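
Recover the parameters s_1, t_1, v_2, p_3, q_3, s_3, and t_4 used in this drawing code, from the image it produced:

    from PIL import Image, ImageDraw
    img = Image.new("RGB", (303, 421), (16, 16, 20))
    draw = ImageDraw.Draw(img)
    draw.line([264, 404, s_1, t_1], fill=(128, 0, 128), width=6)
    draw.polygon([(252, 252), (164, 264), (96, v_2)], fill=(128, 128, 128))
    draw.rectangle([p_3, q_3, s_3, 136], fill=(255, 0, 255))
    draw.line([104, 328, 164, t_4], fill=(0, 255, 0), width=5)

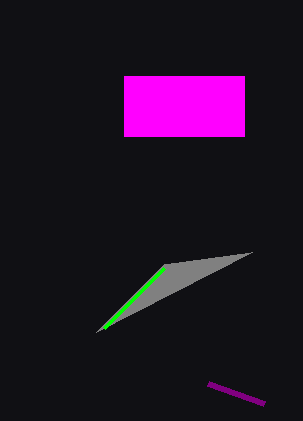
s_1 = 208, t_1 = 384, v_2 = 332, p_3 = 124, q_3 = 76, s_3 = 244, t_4 = 268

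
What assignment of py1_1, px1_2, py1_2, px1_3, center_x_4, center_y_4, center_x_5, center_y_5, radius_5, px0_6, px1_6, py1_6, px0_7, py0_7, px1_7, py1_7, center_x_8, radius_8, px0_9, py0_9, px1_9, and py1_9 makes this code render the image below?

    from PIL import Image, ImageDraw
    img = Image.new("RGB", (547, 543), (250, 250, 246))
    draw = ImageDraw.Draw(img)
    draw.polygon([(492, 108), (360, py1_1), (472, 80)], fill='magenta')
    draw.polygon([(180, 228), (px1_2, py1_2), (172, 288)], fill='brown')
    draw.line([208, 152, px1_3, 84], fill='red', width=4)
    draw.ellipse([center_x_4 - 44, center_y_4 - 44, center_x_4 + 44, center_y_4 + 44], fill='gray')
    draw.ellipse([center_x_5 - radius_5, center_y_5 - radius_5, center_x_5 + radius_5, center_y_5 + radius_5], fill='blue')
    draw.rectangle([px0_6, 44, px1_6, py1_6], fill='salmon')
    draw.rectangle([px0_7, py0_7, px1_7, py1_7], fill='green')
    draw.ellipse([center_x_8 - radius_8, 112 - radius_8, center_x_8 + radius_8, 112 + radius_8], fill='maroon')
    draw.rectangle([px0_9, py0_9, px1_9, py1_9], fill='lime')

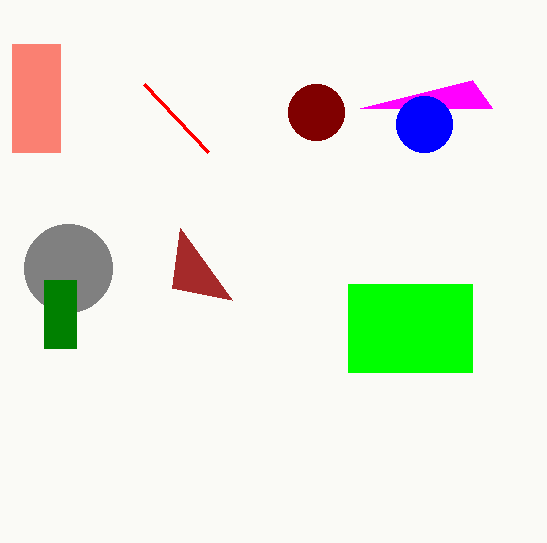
py1_1 = 108
px1_2 = 232
py1_2 = 300
px1_3 = 144
center_x_4 = 68
center_y_4 = 268
center_x_5 = 424
center_y_5 = 124
radius_5 = 28
px0_6 = 12
px1_6 = 60
py1_6 = 152
px0_7 = 44
py0_7 = 280
px1_7 = 76
py1_7 = 348
center_x_8 = 316
radius_8 = 28
px0_9 = 348
py0_9 = 284
px1_9 = 472
py1_9 = 372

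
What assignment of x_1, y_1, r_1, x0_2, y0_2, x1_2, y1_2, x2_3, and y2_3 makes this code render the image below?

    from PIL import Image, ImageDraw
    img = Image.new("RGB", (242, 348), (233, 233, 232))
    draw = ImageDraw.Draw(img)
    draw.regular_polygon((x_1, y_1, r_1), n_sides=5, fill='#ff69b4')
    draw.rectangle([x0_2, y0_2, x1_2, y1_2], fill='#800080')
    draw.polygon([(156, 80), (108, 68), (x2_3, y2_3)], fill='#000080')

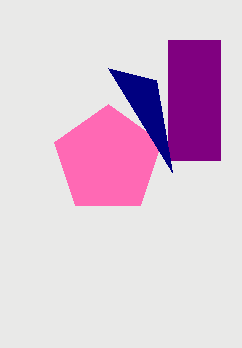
x_1 = 108
y_1 = 160
r_1 = 56
x0_2 = 168
y0_2 = 40
x1_2 = 220
y1_2 = 160
x2_3 = 172
y2_3 = 172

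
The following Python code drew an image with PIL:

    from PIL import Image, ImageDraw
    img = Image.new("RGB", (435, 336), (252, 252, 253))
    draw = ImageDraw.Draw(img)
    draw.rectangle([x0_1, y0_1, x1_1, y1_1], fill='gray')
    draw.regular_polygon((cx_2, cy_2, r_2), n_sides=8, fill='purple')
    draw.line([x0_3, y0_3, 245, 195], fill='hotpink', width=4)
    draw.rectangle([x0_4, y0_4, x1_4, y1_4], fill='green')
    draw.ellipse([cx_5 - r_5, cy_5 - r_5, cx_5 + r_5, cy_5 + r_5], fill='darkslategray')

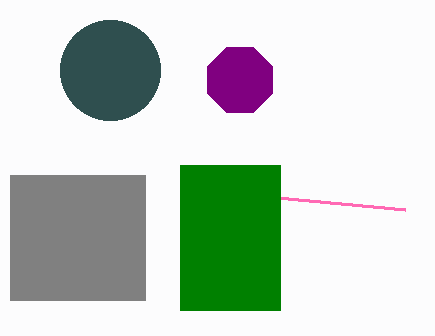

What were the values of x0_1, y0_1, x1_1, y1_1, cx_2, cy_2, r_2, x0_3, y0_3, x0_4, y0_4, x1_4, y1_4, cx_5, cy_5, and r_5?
x0_1 = 10, y0_1 = 175, x1_1 = 145, y1_1 = 300, cx_2 = 240, cy_2 = 80, r_2 = 35, x0_3 = 405, y0_3 = 210, x0_4 = 180, y0_4 = 165, x1_4 = 280, y1_4 = 310, cx_5 = 110, cy_5 = 70, r_5 = 50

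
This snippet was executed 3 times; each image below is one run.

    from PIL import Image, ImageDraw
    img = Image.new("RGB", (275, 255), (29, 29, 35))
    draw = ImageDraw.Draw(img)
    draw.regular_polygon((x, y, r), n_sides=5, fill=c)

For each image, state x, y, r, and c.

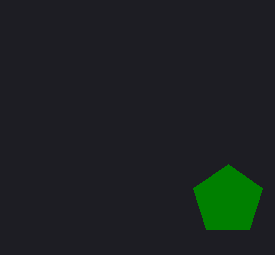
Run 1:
x = 228; y = 200; r = 36; c = 'green'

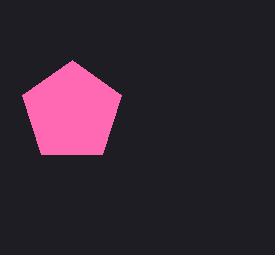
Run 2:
x = 72; y = 112; r = 52; c = 'hotpink'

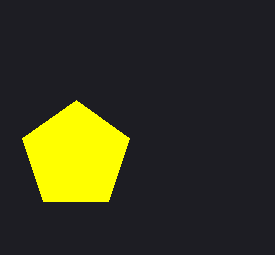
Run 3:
x = 76, y = 156, r = 56, c = 'yellow'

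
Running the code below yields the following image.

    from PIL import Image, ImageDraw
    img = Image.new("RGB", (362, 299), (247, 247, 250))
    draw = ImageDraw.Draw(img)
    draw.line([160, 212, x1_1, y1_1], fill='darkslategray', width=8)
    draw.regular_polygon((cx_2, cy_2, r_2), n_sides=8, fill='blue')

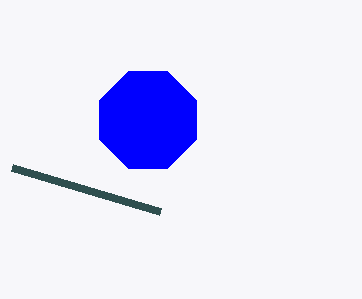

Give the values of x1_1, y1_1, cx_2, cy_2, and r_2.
x1_1 = 12; y1_1 = 168; cx_2 = 148; cy_2 = 120; r_2 = 52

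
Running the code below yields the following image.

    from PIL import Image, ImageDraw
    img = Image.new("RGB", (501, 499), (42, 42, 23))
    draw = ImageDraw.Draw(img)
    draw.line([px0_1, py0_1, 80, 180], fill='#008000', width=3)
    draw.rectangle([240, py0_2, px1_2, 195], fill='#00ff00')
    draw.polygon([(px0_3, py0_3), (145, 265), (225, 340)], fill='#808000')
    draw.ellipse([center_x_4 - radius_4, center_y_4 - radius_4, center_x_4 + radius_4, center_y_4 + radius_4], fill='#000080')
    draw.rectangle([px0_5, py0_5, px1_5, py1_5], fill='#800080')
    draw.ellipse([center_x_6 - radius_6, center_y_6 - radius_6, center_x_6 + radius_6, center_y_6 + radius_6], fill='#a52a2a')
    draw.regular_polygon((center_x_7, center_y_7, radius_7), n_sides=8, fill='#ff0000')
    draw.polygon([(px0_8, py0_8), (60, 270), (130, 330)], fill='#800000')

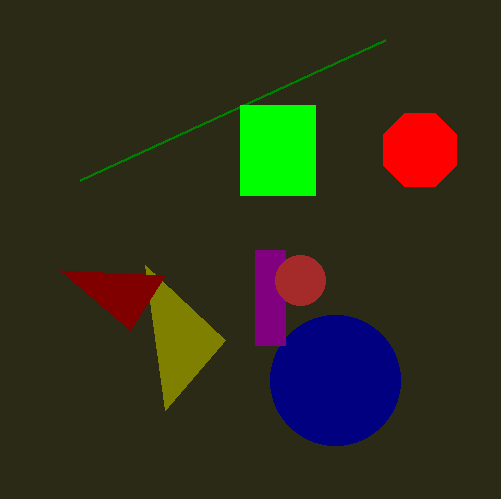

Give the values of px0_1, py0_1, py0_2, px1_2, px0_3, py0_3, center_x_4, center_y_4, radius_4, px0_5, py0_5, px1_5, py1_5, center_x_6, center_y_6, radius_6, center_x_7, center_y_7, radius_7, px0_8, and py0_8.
px0_1 = 385; py0_1 = 40; py0_2 = 105; px1_2 = 315; px0_3 = 165; py0_3 = 410; center_x_4 = 335; center_y_4 = 380; radius_4 = 65; px0_5 = 255; py0_5 = 250; px1_5 = 285; py1_5 = 345; center_x_6 = 300; center_y_6 = 280; radius_6 = 25; center_x_7 = 420; center_y_7 = 150; radius_7 = 40; px0_8 = 165; py0_8 = 275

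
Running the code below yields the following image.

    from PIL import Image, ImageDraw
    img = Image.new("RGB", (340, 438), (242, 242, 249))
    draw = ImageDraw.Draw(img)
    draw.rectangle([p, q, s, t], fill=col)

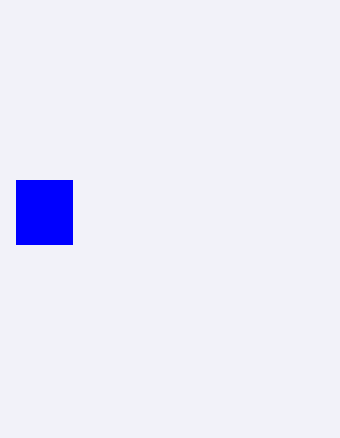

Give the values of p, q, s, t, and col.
p = 16; q = 180; s = 72; t = 244; col = 'blue'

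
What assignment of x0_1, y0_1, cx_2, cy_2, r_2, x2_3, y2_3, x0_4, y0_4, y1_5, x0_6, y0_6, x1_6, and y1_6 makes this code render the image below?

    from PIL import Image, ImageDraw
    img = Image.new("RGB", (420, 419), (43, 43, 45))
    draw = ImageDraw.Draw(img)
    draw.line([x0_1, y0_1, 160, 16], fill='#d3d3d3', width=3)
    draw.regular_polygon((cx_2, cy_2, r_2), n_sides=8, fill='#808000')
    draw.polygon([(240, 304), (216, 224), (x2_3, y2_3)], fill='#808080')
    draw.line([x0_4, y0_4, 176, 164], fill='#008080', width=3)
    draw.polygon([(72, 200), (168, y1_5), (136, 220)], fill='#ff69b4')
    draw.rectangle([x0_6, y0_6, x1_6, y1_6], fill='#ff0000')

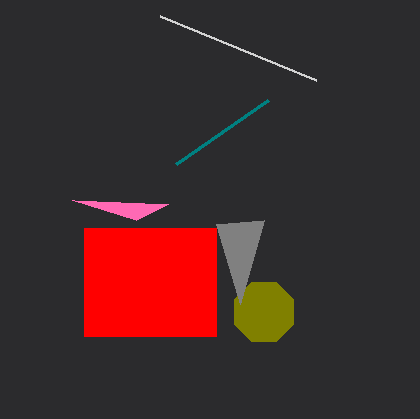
x0_1 = 316
y0_1 = 80
cx_2 = 264
cy_2 = 312
r_2 = 32
x2_3 = 264
y2_3 = 220
x0_4 = 268
y0_4 = 100
y1_5 = 204
x0_6 = 84
y0_6 = 228
x1_6 = 216
y1_6 = 336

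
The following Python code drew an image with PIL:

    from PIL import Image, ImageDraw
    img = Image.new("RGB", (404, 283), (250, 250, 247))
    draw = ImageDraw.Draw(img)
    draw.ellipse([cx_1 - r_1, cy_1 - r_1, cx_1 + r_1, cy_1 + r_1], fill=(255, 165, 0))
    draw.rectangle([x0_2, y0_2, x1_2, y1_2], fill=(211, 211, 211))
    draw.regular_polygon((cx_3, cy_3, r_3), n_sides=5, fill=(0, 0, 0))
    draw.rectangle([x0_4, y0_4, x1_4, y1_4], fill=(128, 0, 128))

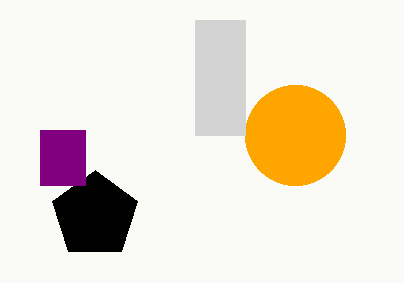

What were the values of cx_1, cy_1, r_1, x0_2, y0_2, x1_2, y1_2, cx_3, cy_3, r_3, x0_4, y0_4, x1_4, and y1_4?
cx_1 = 295, cy_1 = 135, r_1 = 50, x0_2 = 195, y0_2 = 20, x1_2 = 245, y1_2 = 135, cx_3 = 95, cy_3 = 215, r_3 = 45, x0_4 = 40, y0_4 = 130, x1_4 = 85, y1_4 = 185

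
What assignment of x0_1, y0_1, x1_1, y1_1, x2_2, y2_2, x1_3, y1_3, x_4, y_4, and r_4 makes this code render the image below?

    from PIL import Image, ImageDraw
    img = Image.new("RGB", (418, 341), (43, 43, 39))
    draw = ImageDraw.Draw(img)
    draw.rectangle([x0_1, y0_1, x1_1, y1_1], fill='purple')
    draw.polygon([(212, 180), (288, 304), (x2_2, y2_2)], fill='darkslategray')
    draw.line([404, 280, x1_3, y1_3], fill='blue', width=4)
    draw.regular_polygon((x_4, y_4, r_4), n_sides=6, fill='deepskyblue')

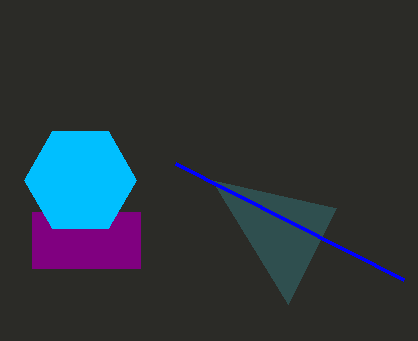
x0_1 = 32
y0_1 = 212
x1_1 = 140
y1_1 = 268
x2_2 = 336
y2_2 = 208
x1_3 = 176
y1_3 = 164
x_4 = 80
y_4 = 180
r_4 = 56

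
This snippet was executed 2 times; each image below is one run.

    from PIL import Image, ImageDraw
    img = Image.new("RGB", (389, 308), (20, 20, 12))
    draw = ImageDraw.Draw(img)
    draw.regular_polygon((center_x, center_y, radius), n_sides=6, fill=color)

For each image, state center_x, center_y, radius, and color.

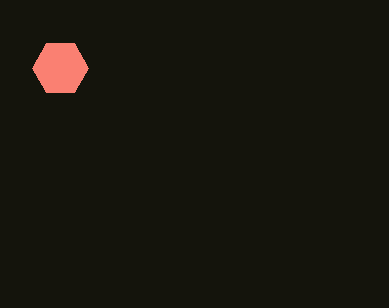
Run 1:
center_x = 60, center_y = 68, radius = 28, color = 'salmon'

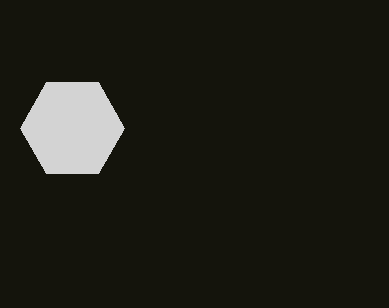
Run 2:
center_x = 72, center_y = 128, radius = 52, color = 'lightgray'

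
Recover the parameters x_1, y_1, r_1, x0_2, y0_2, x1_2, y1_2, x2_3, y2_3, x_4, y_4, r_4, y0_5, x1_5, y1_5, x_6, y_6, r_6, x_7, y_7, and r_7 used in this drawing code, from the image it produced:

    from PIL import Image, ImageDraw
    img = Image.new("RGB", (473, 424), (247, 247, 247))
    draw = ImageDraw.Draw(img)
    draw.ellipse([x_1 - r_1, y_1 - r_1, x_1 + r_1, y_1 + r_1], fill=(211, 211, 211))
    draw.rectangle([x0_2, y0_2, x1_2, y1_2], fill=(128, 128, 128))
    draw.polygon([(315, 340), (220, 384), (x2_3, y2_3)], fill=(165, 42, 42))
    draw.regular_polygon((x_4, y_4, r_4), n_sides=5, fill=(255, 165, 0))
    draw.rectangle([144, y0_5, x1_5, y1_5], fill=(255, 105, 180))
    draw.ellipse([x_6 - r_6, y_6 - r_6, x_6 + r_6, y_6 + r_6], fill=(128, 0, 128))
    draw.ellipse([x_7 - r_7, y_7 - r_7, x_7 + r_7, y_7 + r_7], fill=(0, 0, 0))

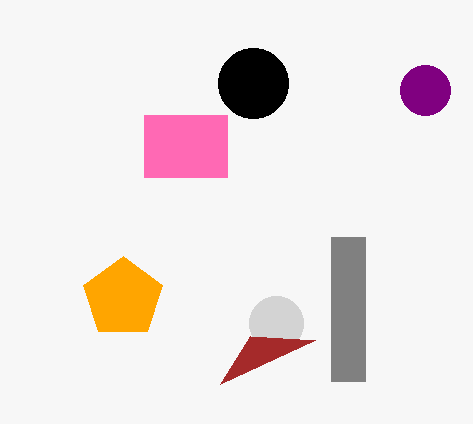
x_1 = 276, y_1 = 323, r_1 = 27, x0_2 = 331, y0_2 = 237, x1_2 = 365, y1_2 = 381, x2_3 = 250, y2_3 = 336, x_4 = 123, y_4 = 298, r_4 = 42, y0_5 = 115, x1_5 = 227, y1_5 = 177, x_6 = 425, y_6 = 90, r_6 = 25, x_7 = 253, y_7 = 83, r_7 = 35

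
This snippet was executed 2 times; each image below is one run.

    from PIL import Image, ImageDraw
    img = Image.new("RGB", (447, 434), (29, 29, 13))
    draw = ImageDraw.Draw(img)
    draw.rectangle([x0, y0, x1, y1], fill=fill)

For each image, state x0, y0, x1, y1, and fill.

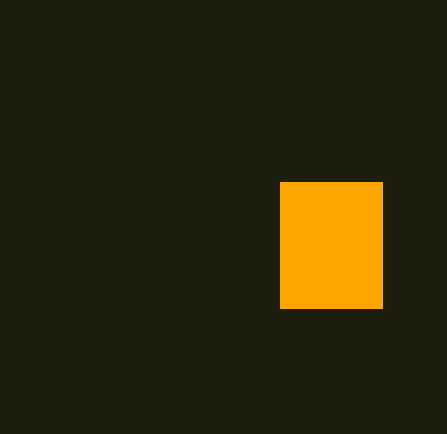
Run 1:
x0 = 280; y0 = 182; x1 = 382; y1 = 308; fill = 'orange'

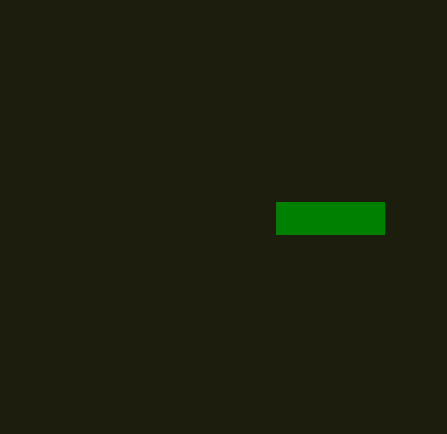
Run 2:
x0 = 276
y0 = 202
x1 = 384
y1 = 234
fill = 'green'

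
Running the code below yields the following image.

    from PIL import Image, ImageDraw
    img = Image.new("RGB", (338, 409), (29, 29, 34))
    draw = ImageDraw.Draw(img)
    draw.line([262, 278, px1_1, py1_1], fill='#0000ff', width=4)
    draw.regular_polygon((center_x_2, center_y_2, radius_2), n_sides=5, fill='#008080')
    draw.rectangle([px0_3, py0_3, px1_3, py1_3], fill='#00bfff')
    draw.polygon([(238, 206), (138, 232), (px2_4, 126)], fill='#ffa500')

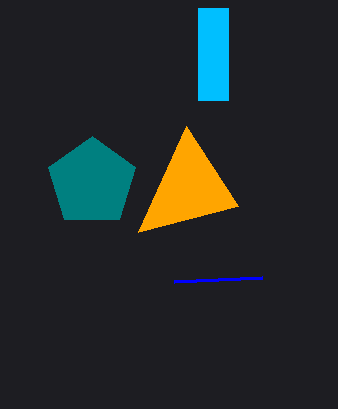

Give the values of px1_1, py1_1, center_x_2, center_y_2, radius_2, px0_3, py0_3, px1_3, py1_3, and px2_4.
px1_1 = 174
py1_1 = 282
center_x_2 = 92
center_y_2 = 182
radius_2 = 46
px0_3 = 198
py0_3 = 8
px1_3 = 228
py1_3 = 100
px2_4 = 186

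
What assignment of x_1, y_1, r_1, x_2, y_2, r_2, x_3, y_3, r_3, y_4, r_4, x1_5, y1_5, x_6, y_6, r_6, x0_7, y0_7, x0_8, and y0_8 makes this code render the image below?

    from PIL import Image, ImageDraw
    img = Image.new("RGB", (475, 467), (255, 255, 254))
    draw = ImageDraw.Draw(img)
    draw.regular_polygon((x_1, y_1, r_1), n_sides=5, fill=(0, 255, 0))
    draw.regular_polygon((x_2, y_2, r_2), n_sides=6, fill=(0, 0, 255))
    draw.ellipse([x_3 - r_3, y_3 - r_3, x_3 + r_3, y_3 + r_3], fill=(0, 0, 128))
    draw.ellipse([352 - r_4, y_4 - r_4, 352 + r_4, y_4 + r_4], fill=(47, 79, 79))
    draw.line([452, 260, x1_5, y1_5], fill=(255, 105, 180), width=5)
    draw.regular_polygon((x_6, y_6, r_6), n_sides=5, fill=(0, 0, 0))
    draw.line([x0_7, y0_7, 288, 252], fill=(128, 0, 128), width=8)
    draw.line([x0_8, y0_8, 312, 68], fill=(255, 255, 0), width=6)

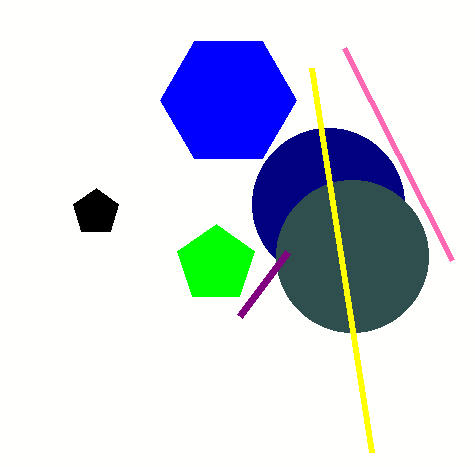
x_1 = 216; y_1 = 264; r_1 = 40; x_2 = 228; y_2 = 100; r_2 = 68; x_3 = 328; y_3 = 204; r_3 = 76; y_4 = 256; r_4 = 76; x1_5 = 344; y1_5 = 48; x_6 = 96; y_6 = 212; r_6 = 24; x0_7 = 240; y0_7 = 316; x0_8 = 372; y0_8 = 452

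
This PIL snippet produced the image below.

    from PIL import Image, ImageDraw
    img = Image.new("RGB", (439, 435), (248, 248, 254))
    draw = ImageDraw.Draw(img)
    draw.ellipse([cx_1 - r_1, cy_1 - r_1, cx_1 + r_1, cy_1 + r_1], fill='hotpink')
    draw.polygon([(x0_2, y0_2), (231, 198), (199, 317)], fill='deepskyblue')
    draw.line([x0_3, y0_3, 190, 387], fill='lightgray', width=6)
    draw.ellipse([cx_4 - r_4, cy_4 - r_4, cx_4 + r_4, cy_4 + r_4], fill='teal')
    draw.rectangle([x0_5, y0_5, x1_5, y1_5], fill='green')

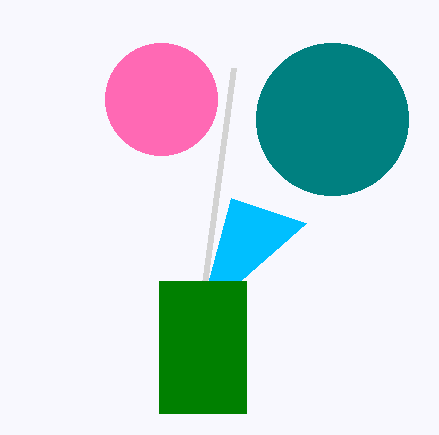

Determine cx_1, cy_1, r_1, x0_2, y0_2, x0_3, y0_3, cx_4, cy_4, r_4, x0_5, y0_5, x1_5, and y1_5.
cx_1 = 161, cy_1 = 99, r_1 = 56, x0_2 = 306, y0_2 = 223, x0_3 = 233, y0_3 = 68, cx_4 = 332, cy_4 = 119, r_4 = 76, x0_5 = 159, y0_5 = 281, x1_5 = 246, y1_5 = 413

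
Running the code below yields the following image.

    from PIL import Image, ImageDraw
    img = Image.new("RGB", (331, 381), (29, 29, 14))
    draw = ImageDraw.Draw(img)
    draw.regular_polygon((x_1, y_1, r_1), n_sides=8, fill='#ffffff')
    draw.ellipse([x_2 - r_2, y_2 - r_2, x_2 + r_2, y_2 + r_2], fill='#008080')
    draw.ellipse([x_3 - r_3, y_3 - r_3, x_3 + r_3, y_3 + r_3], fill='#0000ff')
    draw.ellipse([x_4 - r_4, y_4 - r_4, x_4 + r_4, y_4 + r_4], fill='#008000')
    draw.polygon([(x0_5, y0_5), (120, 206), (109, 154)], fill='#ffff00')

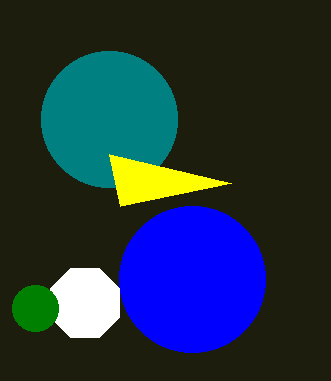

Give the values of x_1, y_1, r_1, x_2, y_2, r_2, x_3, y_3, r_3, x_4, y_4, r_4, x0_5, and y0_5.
x_1 = 85, y_1 = 303, r_1 = 37, x_2 = 109, y_2 = 119, r_2 = 68, x_3 = 192, y_3 = 279, r_3 = 73, x_4 = 35, y_4 = 308, r_4 = 23, x0_5 = 231, y0_5 = 183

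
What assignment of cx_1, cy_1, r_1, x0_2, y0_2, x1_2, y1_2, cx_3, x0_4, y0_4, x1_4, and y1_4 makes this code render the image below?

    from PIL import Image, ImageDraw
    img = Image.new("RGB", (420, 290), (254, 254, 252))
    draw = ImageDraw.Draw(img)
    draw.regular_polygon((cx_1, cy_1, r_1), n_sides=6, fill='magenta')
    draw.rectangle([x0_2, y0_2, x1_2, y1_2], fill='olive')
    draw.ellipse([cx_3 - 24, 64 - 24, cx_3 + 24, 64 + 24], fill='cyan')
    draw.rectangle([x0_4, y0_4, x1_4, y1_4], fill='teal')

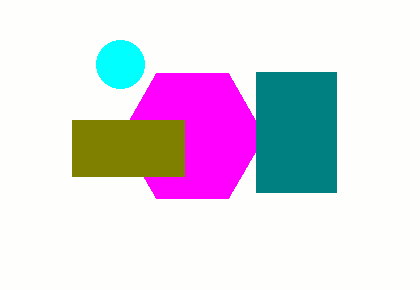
cx_1 = 192
cy_1 = 136
r_1 = 72
x0_2 = 72
y0_2 = 120
x1_2 = 184
y1_2 = 176
cx_3 = 120
x0_4 = 256
y0_4 = 72
x1_4 = 336
y1_4 = 192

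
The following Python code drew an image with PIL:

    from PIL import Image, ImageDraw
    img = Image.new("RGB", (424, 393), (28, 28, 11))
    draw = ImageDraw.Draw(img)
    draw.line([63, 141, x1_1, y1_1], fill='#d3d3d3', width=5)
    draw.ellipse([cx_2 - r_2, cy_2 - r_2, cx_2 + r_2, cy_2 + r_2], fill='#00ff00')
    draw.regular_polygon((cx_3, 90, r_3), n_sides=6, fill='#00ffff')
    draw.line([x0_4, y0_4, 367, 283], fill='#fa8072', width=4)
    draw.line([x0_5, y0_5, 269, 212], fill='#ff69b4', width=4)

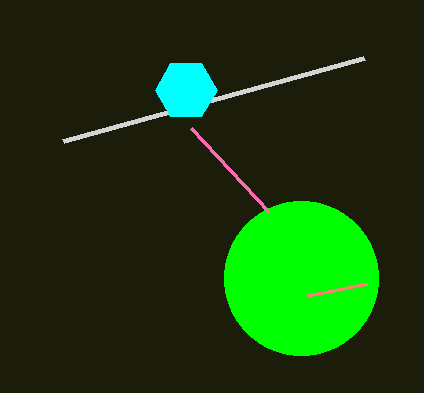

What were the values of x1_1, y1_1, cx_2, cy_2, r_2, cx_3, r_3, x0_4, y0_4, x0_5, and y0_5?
x1_1 = 364
y1_1 = 58
cx_2 = 301
cy_2 = 278
r_2 = 77
cx_3 = 186
r_3 = 31
x0_4 = 308
y0_4 = 295
x0_5 = 191
y0_5 = 128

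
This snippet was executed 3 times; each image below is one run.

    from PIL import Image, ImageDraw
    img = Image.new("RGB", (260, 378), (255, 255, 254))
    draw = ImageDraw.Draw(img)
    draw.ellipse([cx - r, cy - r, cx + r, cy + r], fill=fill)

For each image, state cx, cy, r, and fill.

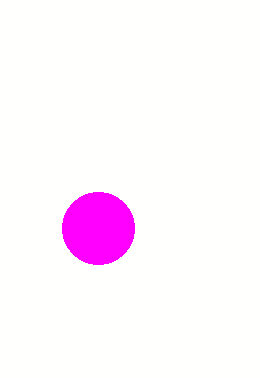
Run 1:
cx = 98, cy = 228, r = 36, fill = 'magenta'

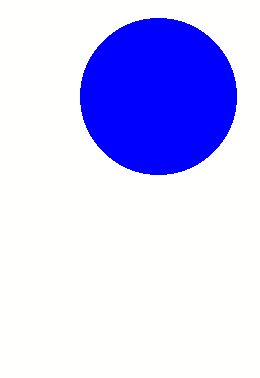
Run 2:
cx = 158
cy = 96
r = 78
fill = 'blue'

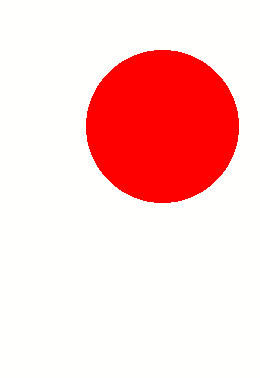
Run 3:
cx = 162; cy = 126; r = 76; fill = 'red'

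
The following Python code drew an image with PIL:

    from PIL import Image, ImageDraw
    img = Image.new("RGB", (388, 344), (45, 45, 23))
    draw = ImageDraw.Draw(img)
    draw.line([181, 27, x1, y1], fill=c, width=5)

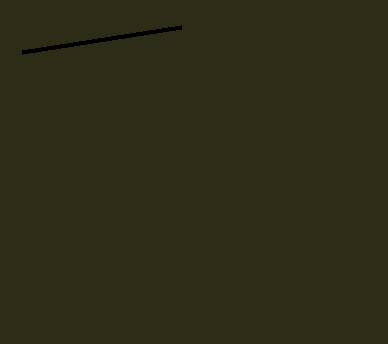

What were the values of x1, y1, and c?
x1 = 22; y1 = 52; c = 'black'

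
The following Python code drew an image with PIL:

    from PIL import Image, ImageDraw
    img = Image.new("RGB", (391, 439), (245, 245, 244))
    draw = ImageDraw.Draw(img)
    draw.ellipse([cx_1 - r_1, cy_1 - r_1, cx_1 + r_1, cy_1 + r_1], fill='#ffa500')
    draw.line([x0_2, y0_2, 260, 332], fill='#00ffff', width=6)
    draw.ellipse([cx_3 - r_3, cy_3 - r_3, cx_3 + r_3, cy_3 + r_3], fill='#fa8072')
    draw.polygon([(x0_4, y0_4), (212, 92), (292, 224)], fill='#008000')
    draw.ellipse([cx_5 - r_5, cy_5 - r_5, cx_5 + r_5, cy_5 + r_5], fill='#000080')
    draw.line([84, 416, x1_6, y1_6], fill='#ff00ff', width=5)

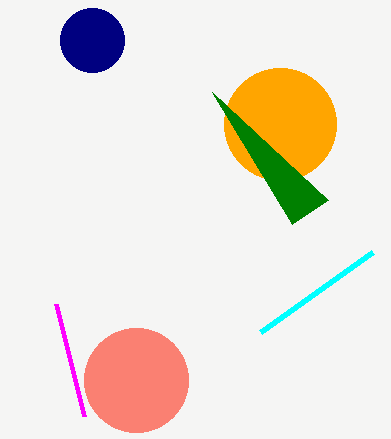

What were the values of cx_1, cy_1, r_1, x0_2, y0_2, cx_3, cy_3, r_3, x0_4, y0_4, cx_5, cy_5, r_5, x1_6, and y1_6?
cx_1 = 280, cy_1 = 124, r_1 = 56, x0_2 = 372, y0_2 = 252, cx_3 = 136, cy_3 = 380, r_3 = 52, x0_4 = 328, y0_4 = 200, cx_5 = 92, cy_5 = 40, r_5 = 32, x1_6 = 56, y1_6 = 304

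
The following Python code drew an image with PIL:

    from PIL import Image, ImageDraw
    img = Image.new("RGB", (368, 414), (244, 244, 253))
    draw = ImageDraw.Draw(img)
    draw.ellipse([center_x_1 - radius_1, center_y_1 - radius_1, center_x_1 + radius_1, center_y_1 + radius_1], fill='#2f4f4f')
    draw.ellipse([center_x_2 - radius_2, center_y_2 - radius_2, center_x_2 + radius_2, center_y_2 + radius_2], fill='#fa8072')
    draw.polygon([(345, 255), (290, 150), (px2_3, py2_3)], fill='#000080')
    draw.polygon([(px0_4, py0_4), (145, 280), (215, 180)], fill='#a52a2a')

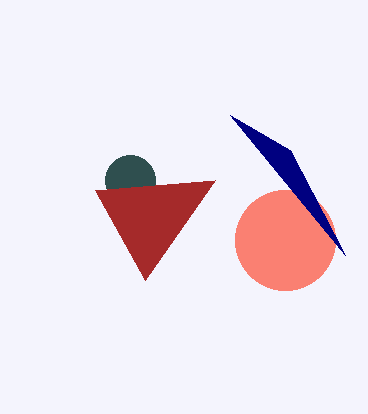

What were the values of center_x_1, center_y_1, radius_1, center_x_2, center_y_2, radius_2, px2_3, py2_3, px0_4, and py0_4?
center_x_1 = 130; center_y_1 = 180; radius_1 = 25; center_x_2 = 285; center_y_2 = 240; radius_2 = 50; px2_3 = 230; py2_3 = 115; px0_4 = 95; py0_4 = 190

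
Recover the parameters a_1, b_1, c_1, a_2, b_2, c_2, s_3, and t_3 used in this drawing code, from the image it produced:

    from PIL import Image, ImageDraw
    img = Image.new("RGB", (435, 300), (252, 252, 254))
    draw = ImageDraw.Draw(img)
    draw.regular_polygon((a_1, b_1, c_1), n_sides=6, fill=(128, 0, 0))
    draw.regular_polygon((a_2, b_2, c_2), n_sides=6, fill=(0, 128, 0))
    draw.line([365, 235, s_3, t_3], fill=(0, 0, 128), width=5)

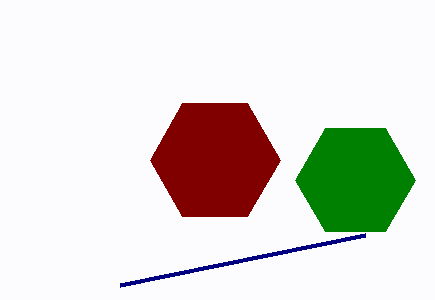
a_1 = 215
b_1 = 160
c_1 = 65
a_2 = 355
b_2 = 180
c_2 = 60
s_3 = 120
t_3 = 285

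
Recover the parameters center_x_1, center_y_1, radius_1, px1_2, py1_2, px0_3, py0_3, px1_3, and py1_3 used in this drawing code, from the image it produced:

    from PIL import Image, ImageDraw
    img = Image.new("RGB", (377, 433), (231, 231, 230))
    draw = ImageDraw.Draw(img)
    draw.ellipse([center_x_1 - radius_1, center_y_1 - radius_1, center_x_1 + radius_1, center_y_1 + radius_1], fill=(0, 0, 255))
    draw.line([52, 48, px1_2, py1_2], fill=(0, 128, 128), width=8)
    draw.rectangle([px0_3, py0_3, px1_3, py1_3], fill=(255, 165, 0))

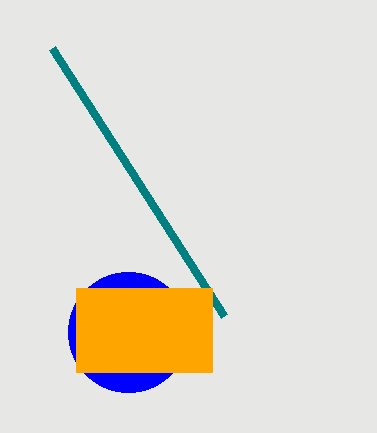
center_x_1 = 128
center_y_1 = 332
radius_1 = 60
px1_2 = 224
py1_2 = 316
px0_3 = 76
py0_3 = 288
px1_3 = 212
py1_3 = 372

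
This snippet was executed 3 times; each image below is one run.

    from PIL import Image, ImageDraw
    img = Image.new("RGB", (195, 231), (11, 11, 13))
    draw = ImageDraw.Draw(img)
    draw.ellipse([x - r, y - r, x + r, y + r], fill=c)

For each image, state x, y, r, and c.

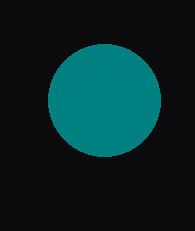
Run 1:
x = 104; y = 100; r = 56; c = 'teal'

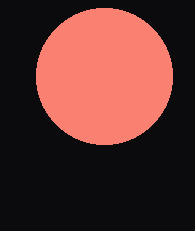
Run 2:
x = 104, y = 76, r = 68, c = 'salmon'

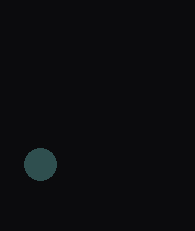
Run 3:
x = 40, y = 164, r = 16, c = 'darkslategray'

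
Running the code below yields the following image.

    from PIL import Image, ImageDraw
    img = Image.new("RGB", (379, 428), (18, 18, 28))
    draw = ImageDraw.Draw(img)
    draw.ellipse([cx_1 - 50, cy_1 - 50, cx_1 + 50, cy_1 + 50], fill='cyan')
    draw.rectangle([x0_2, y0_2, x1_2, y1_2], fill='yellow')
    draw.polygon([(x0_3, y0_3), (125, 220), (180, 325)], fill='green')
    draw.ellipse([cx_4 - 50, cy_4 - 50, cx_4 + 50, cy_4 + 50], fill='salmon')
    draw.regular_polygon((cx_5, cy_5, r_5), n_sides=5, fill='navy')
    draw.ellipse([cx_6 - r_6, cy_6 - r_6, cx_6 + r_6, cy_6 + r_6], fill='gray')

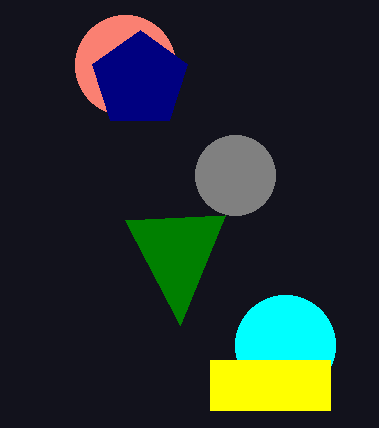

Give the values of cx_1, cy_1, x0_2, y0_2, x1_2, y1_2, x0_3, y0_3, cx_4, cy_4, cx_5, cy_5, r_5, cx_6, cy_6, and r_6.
cx_1 = 285
cy_1 = 345
x0_2 = 210
y0_2 = 360
x1_2 = 330
y1_2 = 410
x0_3 = 225
y0_3 = 215
cx_4 = 125
cy_4 = 65
cx_5 = 140
cy_5 = 80
r_5 = 50
cx_6 = 235
cy_6 = 175
r_6 = 40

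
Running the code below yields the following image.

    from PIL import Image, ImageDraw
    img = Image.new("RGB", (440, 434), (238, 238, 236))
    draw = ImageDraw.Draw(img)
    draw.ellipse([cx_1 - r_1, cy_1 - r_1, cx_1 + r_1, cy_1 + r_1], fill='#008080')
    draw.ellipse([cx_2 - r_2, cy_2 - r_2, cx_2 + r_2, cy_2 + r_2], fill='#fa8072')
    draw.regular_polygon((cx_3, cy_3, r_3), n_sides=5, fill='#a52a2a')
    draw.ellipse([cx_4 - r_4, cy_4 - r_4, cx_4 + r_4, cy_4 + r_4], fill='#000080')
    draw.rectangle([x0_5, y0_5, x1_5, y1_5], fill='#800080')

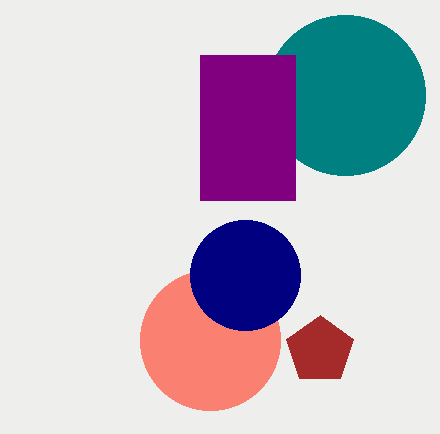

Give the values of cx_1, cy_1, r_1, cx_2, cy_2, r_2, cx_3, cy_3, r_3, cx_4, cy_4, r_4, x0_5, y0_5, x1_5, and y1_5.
cx_1 = 345; cy_1 = 95; r_1 = 80; cx_2 = 210; cy_2 = 340; r_2 = 70; cx_3 = 320; cy_3 = 350; r_3 = 35; cx_4 = 245; cy_4 = 275; r_4 = 55; x0_5 = 200; y0_5 = 55; x1_5 = 295; y1_5 = 200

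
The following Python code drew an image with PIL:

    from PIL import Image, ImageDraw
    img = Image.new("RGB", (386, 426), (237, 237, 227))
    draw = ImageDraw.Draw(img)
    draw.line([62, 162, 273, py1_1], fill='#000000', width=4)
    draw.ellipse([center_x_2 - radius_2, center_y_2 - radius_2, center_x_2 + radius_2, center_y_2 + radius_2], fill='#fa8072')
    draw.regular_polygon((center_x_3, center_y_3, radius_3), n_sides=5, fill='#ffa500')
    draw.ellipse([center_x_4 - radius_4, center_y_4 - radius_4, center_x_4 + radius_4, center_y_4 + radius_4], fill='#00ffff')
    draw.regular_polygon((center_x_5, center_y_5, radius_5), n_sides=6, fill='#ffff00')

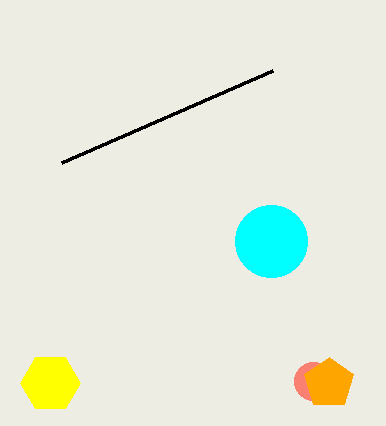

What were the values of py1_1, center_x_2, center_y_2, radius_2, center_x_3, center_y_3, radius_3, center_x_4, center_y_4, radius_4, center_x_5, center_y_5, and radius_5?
py1_1 = 70
center_x_2 = 313
center_y_2 = 381
radius_2 = 19
center_x_3 = 329
center_y_3 = 383
radius_3 = 26
center_x_4 = 271
center_y_4 = 241
radius_4 = 36
center_x_5 = 50
center_y_5 = 383
radius_5 = 30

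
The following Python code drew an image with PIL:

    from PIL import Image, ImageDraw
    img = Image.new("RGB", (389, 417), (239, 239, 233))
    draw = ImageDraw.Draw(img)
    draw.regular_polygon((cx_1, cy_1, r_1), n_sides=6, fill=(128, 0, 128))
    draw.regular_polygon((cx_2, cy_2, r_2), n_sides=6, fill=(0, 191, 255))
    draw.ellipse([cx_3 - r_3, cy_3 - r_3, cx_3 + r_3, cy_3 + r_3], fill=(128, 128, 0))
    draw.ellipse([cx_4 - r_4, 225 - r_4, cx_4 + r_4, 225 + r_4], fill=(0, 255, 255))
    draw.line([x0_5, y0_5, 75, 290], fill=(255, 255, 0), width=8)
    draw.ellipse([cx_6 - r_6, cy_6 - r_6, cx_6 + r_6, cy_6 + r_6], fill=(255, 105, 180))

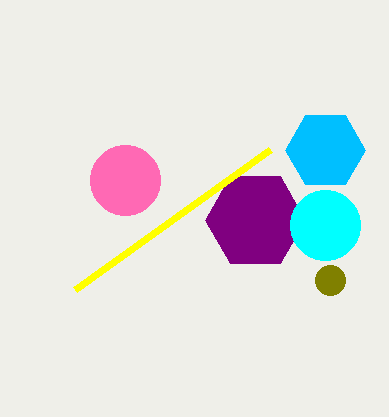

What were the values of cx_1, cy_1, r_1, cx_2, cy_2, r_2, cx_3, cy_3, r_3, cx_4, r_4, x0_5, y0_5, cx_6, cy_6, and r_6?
cx_1 = 255
cy_1 = 220
r_1 = 50
cx_2 = 325
cy_2 = 150
r_2 = 40
cx_3 = 330
cy_3 = 280
r_3 = 15
cx_4 = 325
r_4 = 35
x0_5 = 270
y0_5 = 150
cx_6 = 125
cy_6 = 180
r_6 = 35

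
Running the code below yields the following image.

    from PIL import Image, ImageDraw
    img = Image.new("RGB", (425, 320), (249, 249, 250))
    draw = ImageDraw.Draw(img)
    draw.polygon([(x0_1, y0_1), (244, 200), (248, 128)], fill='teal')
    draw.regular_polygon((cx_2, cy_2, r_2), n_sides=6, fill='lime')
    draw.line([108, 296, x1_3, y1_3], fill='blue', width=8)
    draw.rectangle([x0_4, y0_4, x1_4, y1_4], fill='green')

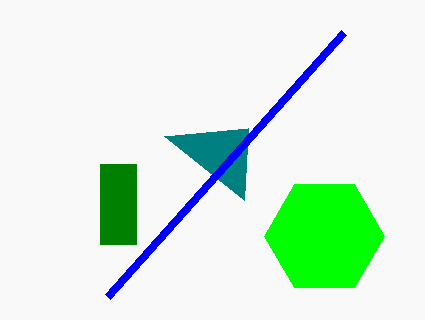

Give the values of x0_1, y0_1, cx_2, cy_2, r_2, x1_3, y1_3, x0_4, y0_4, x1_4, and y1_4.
x0_1 = 164, y0_1 = 136, cx_2 = 324, cy_2 = 236, r_2 = 60, x1_3 = 344, y1_3 = 32, x0_4 = 100, y0_4 = 164, x1_4 = 136, y1_4 = 244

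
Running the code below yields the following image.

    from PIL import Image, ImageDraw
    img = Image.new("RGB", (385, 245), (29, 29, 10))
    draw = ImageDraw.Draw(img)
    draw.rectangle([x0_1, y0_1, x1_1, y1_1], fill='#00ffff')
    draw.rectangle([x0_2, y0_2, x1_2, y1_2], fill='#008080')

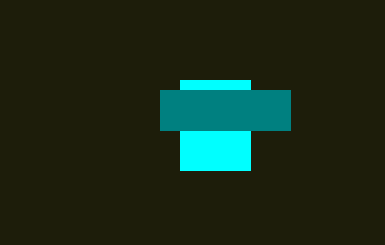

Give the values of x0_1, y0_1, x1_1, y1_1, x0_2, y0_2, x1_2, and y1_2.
x0_1 = 180
y0_1 = 80
x1_1 = 250
y1_1 = 170
x0_2 = 160
y0_2 = 90
x1_2 = 290
y1_2 = 130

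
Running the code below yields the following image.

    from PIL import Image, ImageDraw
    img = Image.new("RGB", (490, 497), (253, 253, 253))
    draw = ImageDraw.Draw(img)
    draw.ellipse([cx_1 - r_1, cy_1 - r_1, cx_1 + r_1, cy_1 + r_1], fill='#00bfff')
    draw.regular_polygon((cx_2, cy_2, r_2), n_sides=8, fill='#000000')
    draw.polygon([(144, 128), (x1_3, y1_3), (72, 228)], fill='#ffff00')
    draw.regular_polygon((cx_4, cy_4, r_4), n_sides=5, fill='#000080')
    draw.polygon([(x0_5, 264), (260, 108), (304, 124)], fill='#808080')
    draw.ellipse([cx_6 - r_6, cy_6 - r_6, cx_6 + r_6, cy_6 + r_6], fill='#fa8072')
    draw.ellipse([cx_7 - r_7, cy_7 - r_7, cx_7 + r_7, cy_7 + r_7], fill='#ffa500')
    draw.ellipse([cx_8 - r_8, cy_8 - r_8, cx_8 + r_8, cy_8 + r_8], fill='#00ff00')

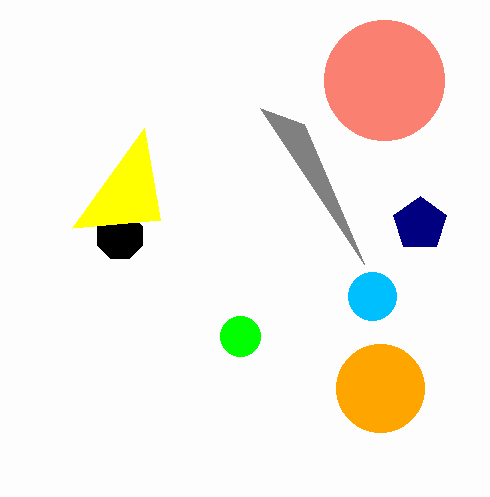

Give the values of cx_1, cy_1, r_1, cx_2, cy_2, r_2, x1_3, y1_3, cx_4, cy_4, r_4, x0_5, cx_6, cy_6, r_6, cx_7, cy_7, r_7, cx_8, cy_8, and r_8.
cx_1 = 372, cy_1 = 296, r_1 = 24, cx_2 = 120, cy_2 = 236, r_2 = 24, x1_3 = 160, y1_3 = 220, cx_4 = 420, cy_4 = 224, r_4 = 28, x0_5 = 364, cx_6 = 384, cy_6 = 80, r_6 = 60, cx_7 = 380, cy_7 = 388, r_7 = 44, cx_8 = 240, cy_8 = 336, r_8 = 20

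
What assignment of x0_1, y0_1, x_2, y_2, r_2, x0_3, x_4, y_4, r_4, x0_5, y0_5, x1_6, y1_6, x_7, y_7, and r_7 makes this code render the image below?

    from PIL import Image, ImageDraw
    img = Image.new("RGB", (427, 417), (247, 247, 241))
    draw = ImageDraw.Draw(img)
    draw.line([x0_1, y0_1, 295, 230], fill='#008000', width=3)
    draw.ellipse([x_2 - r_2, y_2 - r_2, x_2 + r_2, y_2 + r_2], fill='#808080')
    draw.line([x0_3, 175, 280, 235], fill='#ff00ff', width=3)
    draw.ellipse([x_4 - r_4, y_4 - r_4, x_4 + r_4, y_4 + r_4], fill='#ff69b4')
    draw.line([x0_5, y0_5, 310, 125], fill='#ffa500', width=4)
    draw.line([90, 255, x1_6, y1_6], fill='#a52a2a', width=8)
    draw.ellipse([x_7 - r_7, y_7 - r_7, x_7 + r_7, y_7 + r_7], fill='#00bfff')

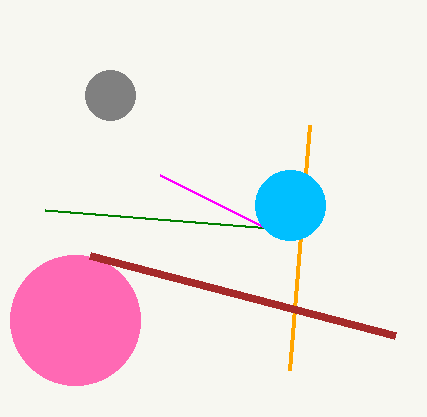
x0_1 = 45
y0_1 = 210
x_2 = 110
y_2 = 95
r_2 = 25
x0_3 = 160
x_4 = 75
y_4 = 320
r_4 = 65
x0_5 = 290
y0_5 = 370
x1_6 = 395
y1_6 = 335
x_7 = 290
y_7 = 205
r_7 = 35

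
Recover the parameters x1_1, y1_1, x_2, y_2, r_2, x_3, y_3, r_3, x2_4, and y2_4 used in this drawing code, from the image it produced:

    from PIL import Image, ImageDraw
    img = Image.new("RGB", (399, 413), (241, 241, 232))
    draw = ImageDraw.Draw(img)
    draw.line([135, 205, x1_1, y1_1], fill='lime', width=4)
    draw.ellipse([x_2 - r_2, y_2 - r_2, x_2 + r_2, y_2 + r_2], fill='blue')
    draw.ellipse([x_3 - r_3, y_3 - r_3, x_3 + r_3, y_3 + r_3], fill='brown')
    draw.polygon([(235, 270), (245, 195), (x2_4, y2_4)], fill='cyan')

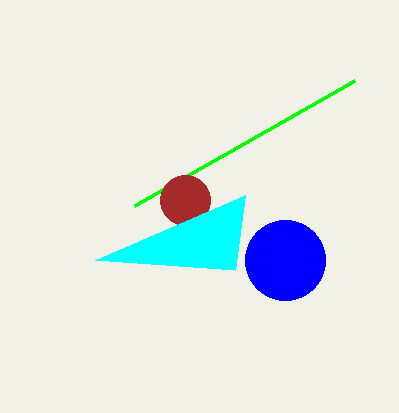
x1_1 = 355; y1_1 = 80; x_2 = 285; y_2 = 260; r_2 = 40; x_3 = 185; y_3 = 200; r_3 = 25; x2_4 = 95; y2_4 = 260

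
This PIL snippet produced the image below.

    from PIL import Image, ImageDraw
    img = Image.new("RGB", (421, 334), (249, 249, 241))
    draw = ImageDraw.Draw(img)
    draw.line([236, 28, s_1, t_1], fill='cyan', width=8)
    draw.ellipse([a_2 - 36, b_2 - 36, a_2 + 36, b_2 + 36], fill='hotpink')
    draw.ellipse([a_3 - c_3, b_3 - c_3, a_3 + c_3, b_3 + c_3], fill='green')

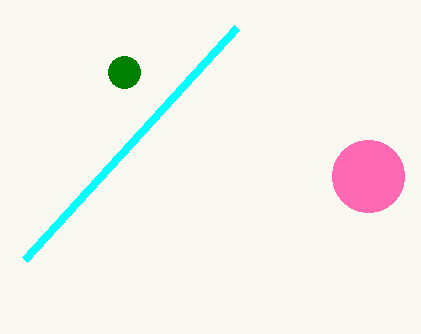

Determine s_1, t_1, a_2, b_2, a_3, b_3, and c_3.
s_1 = 24
t_1 = 260
a_2 = 368
b_2 = 176
a_3 = 124
b_3 = 72
c_3 = 16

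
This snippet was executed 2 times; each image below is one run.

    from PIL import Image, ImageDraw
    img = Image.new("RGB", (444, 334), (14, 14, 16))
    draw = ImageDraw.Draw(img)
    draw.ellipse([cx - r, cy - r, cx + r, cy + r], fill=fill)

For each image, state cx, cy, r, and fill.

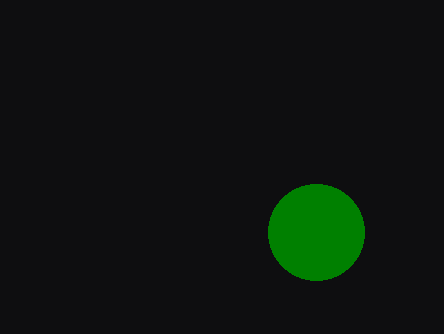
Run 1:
cx = 316, cy = 232, r = 48, fill = 'green'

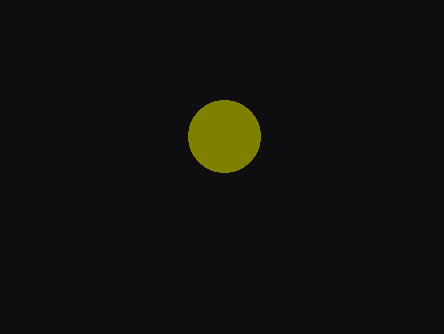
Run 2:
cx = 224
cy = 136
r = 36
fill = 'olive'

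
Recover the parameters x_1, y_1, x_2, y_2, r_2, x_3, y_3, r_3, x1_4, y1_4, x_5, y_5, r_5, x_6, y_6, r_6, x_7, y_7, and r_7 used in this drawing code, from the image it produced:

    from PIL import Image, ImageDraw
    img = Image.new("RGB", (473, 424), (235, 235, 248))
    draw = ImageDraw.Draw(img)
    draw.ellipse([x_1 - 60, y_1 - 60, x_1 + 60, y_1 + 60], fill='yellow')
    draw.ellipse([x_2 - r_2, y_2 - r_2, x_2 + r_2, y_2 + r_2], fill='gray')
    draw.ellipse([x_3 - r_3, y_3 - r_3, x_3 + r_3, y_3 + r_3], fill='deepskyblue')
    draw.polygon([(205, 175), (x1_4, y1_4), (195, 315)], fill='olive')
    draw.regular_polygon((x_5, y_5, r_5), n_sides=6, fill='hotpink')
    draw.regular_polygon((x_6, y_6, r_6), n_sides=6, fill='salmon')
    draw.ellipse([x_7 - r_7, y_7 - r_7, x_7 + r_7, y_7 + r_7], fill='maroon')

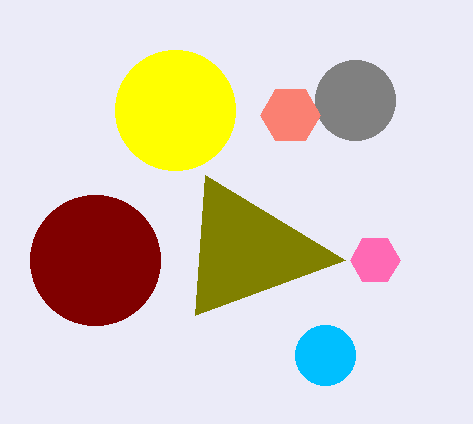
x_1 = 175; y_1 = 110; x_2 = 355; y_2 = 100; r_2 = 40; x_3 = 325; y_3 = 355; r_3 = 30; x1_4 = 345; y1_4 = 260; x_5 = 375; y_5 = 260; r_5 = 25; x_6 = 290; y_6 = 115; r_6 = 30; x_7 = 95; y_7 = 260; r_7 = 65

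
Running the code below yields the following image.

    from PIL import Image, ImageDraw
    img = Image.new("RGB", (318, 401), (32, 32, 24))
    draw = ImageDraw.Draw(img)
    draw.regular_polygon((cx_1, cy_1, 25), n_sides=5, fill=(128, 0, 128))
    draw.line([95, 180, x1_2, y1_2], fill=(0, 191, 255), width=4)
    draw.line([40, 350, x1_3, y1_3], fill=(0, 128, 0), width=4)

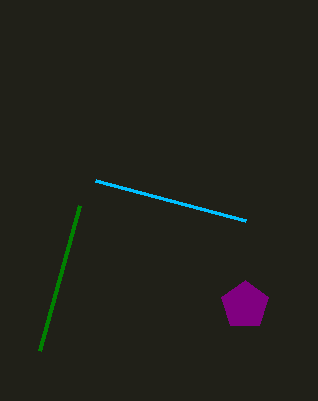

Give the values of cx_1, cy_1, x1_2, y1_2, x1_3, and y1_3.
cx_1 = 245, cy_1 = 305, x1_2 = 245, y1_2 = 220, x1_3 = 80, y1_3 = 205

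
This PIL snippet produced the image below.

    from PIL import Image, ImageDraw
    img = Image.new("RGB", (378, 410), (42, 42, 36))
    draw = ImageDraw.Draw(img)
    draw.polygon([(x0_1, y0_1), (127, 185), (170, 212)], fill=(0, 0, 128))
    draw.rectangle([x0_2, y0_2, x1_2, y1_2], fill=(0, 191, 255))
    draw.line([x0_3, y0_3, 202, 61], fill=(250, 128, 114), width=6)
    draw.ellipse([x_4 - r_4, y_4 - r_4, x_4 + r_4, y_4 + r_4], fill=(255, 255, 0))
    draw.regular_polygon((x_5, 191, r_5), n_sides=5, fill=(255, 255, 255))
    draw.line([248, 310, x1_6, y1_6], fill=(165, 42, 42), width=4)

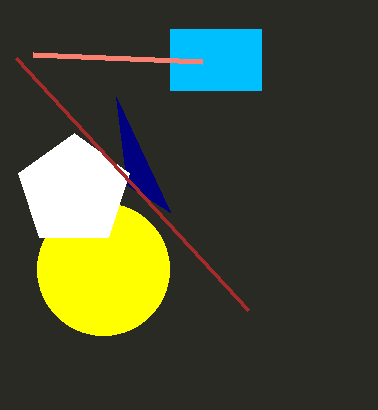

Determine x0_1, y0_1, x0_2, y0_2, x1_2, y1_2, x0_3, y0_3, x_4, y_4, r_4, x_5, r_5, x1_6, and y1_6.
x0_1 = 116; y0_1 = 97; x0_2 = 170; y0_2 = 29; x1_2 = 261; y1_2 = 90; x0_3 = 33; y0_3 = 54; x_4 = 103; y_4 = 269; r_4 = 66; x_5 = 74; r_5 = 58; x1_6 = 16; y1_6 = 58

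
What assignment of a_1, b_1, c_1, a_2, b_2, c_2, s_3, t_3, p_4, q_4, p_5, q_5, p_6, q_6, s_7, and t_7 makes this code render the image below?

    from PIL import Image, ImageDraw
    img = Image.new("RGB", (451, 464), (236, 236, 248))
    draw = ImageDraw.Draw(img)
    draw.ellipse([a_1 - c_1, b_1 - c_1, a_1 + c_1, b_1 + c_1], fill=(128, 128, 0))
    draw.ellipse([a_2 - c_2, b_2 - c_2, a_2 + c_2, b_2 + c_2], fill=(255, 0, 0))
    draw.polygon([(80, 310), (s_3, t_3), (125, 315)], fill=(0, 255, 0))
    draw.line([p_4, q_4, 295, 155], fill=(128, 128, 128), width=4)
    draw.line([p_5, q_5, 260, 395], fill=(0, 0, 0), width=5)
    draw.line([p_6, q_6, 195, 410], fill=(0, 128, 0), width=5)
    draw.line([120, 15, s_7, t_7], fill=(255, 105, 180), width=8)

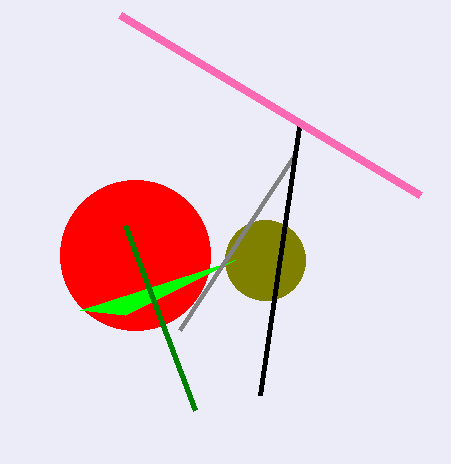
a_1 = 265, b_1 = 260, c_1 = 40, a_2 = 135, b_2 = 255, c_2 = 75, s_3 = 235, t_3 = 260, p_4 = 180, q_4 = 330, p_5 = 300, q_5 = 120, p_6 = 125, q_6 = 225, s_7 = 420, t_7 = 195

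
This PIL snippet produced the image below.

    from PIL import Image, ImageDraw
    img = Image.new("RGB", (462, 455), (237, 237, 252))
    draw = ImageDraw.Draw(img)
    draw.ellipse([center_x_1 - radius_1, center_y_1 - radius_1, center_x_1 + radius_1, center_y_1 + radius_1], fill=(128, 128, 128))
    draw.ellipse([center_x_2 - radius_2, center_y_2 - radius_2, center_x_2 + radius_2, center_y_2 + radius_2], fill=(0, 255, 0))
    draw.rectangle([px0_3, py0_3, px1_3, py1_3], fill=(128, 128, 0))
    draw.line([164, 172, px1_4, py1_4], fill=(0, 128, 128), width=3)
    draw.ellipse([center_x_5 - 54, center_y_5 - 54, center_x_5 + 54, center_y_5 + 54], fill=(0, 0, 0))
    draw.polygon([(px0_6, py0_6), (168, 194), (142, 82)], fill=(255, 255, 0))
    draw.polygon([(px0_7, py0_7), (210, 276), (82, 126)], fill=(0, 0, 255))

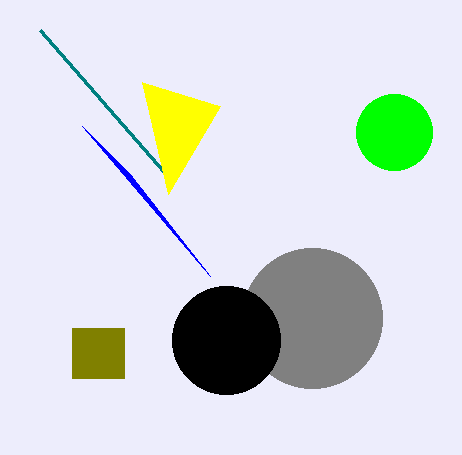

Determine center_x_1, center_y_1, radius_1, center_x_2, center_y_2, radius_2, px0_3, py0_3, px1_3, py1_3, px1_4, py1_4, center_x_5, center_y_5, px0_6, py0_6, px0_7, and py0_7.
center_x_1 = 312; center_y_1 = 318; radius_1 = 70; center_x_2 = 394; center_y_2 = 132; radius_2 = 38; px0_3 = 72; py0_3 = 328; px1_3 = 124; py1_3 = 378; px1_4 = 40; py1_4 = 30; center_x_5 = 226; center_y_5 = 340; px0_6 = 220; py0_6 = 106; px0_7 = 130; py0_7 = 174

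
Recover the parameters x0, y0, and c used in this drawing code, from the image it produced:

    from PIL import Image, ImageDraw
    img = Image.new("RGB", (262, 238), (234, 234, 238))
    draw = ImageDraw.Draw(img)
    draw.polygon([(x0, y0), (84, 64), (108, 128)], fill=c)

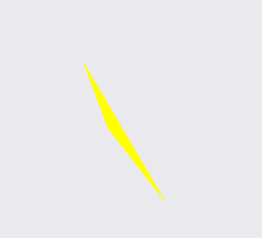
x0 = 164; y0 = 200; c = 'yellow'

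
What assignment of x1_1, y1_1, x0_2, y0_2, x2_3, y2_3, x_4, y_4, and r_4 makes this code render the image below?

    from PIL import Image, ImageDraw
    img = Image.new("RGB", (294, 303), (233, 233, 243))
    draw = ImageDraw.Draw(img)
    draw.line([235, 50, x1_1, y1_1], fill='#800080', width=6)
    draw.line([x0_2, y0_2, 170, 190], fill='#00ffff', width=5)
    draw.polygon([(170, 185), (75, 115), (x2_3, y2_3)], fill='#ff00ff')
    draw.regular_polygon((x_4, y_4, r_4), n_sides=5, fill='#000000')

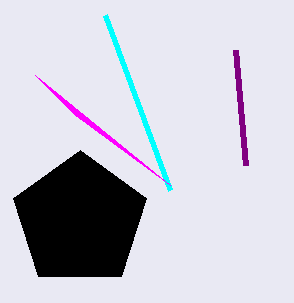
x1_1 = 245; y1_1 = 165; x0_2 = 105; y0_2 = 15; x2_3 = 35; y2_3 = 75; x_4 = 80; y_4 = 220; r_4 = 70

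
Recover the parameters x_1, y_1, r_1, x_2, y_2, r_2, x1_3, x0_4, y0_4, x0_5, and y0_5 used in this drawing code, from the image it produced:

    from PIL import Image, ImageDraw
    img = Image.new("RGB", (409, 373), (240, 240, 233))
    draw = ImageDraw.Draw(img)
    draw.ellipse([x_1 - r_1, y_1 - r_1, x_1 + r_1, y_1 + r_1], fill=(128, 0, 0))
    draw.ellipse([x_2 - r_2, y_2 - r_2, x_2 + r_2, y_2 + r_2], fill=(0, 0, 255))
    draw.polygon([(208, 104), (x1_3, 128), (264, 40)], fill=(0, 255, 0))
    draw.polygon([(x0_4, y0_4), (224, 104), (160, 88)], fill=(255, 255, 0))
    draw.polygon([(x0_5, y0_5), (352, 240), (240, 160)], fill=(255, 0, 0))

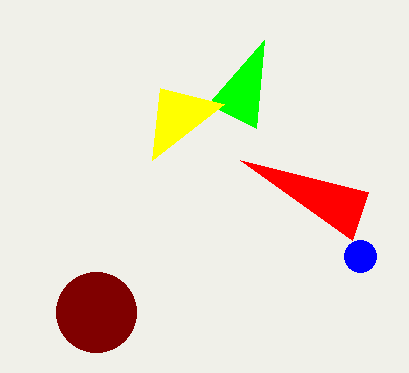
x_1 = 96
y_1 = 312
r_1 = 40
x_2 = 360
y_2 = 256
r_2 = 16
x1_3 = 256
x0_4 = 152
y0_4 = 160
x0_5 = 368
y0_5 = 192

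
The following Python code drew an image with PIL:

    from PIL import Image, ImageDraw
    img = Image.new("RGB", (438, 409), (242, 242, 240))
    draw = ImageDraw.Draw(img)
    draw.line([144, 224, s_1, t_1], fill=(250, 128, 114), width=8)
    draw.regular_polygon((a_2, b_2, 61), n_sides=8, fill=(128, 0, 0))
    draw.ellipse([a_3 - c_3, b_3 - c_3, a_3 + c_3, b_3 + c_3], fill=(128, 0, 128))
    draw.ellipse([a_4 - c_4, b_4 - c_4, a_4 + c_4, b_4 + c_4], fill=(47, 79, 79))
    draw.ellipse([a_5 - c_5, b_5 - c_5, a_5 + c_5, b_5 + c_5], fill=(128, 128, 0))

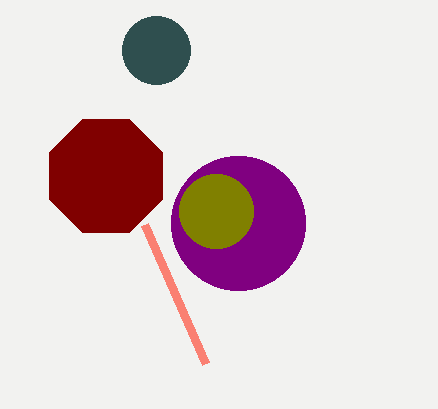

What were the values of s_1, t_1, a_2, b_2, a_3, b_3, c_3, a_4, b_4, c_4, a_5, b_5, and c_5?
s_1 = 205; t_1 = 363; a_2 = 106; b_2 = 176; a_3 = 238; b_3 = 223; c_3 = 67; a_4 = 156; b_4 = 50; c_4 = 34; a_5 = 216; b_5 = 211; c_5 = 37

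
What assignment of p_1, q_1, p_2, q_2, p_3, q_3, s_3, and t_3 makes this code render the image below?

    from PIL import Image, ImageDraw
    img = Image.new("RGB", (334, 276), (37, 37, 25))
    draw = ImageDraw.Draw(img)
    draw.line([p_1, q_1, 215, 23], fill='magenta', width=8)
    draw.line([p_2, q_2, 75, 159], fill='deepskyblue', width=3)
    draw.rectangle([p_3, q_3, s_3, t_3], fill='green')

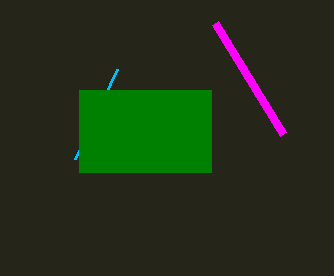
p_1 = 283, q_1 = 134, p_2 = 117, q_2 = 69, p_3 = 79, q_3 = 90, s_3 = 211, t_3 = 172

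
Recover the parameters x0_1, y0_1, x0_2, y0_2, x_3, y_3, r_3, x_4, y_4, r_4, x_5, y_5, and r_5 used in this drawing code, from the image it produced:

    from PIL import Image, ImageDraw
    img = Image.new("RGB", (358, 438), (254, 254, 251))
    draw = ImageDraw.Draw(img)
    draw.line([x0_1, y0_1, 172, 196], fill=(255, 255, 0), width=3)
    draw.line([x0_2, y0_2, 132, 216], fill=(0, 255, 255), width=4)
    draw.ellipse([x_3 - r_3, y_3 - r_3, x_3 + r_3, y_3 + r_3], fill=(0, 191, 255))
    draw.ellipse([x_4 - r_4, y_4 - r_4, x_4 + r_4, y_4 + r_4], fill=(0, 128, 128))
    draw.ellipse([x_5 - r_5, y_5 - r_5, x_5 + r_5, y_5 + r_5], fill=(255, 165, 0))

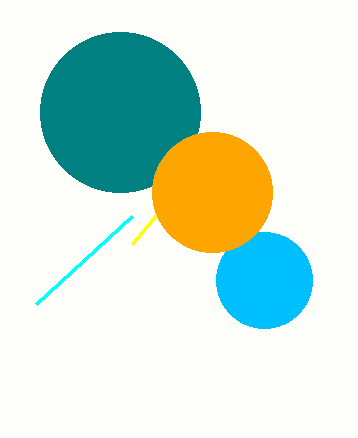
x0_1 = 132; y0_1 = 244; x0_2 = 36; y0_2 = 304; x_3 = 264; y_3 = 280; r_3 = 48; x_4 = 120; y_4 = 112; r_4 = 80; x_5 = 212; y_5 = 192; r_5 = 60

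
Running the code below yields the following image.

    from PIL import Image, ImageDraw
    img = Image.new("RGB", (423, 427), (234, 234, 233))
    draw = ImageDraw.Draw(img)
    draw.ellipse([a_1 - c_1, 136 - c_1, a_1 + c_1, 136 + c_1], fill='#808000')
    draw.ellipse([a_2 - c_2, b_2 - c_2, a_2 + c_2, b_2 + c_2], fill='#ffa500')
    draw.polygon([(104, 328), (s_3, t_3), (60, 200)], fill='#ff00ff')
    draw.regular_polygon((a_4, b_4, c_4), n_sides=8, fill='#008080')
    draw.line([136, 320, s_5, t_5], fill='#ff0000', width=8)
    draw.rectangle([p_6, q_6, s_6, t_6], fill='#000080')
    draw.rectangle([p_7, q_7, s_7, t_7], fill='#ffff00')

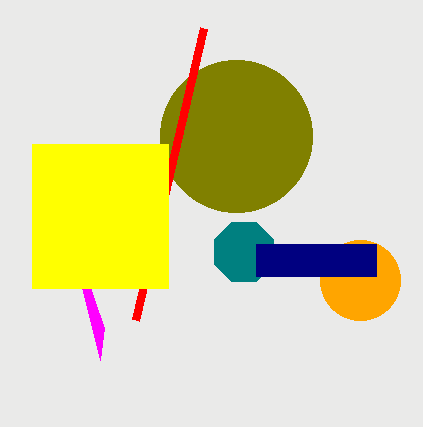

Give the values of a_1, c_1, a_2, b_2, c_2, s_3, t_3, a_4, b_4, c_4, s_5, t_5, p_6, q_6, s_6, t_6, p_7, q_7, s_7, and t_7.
a_1 = 236, c_1 = 76, a_2 = 360, b_2 = 280, c_2 = 40, s_3 = 100, t_3 = 360, a_4 = 244, b_4 = 252, c_4 = 32, s_5 = 204, t_5 = 28, p_6 = 256, q_6 = 244, s_6 = 376, t_6 = 276, p_7 = 32, q_7 = 144, s_7 = 168, t_7 = 288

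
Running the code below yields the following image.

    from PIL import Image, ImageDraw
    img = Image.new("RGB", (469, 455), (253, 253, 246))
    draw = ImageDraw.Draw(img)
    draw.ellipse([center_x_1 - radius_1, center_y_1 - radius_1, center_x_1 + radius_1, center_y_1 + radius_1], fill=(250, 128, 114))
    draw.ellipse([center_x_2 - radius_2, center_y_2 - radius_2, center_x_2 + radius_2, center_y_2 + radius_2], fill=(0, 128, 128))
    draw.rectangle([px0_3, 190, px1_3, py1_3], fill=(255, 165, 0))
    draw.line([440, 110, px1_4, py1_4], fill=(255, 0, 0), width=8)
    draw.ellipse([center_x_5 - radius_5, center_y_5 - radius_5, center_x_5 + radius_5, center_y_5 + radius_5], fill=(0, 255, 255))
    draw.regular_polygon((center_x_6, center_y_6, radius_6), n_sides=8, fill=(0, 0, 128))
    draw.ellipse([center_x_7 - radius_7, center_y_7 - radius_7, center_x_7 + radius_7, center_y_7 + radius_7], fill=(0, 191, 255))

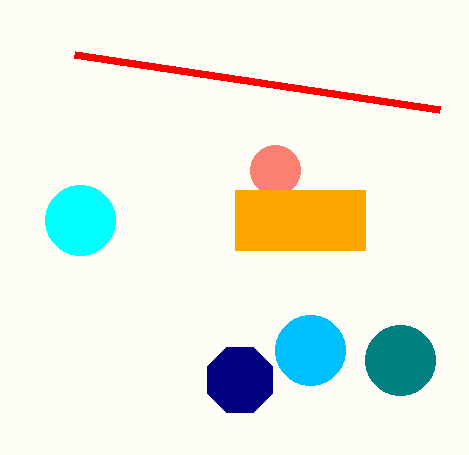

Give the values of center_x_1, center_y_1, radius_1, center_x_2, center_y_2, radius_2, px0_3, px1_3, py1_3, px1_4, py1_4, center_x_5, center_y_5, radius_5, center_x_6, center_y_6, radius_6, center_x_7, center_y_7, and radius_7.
center_x_1 = 275; center_y_1 = 170; radius_1 = 25; center_x_2 = 400; center_y_2 = 360; radius_2 = 35; px0_3 = 235; px1_3 = 365; py1_3 = 250; px1_4 = 75; py1_4 = 55; center_x_5 = 80; center_y_5 = 220; radius_5 = 35; center_x_6 = 240; center_y_6 = 380; radius_6 = 35; center_x_7 = 310; center_y_7 = 350; radius_7 = 35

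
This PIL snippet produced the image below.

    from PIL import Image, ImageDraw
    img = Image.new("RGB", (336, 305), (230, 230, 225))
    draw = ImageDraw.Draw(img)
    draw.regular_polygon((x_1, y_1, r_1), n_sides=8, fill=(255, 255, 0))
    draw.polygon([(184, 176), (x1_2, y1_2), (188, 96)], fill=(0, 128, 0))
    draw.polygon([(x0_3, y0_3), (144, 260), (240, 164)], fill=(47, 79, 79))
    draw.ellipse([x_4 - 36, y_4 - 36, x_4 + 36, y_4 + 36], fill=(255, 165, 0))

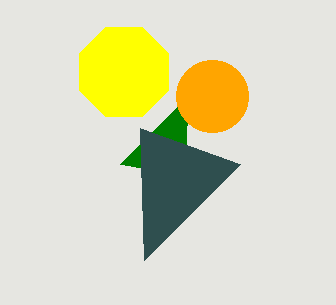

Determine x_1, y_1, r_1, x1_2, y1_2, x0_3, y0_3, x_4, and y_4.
x_1 = 124
y_1 = 72
r_1 = 48
x1_2 = 120
y1_2 = 164
x0_3 = 140
y0_3 = 128
x_4 = 212
y_4 = 96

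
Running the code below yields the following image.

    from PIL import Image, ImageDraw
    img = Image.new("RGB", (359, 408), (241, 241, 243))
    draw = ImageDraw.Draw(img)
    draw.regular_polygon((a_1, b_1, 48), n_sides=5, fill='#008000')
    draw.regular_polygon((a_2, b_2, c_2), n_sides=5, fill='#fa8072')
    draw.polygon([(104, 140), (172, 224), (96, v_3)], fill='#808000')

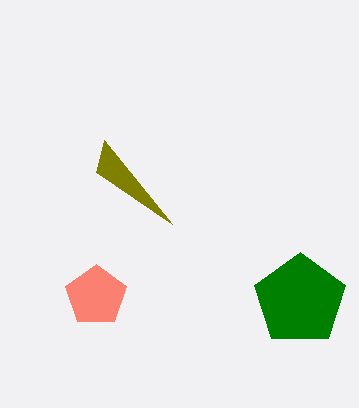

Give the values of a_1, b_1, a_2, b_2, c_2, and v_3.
a_1 = 300; b_1 = 300; a_2 = 96; b_2 = 296; c_2 = 32; v_3 = 172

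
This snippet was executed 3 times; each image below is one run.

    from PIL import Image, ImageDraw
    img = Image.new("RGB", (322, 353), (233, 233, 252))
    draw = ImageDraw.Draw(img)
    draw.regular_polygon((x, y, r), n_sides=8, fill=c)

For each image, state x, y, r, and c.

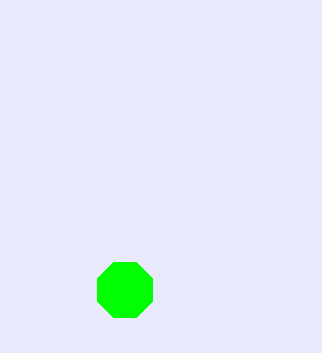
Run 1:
x = 125; y = 290; r = 30; c = 'lime'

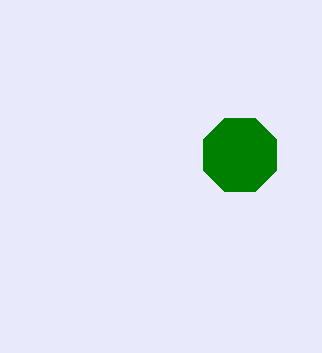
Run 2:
x = 240, y = 155, r = 40, c = 'green'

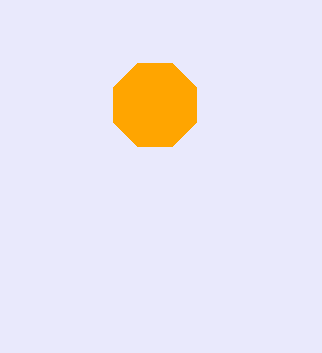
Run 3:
x = 155
y = 105
r = 45
c = 'orange'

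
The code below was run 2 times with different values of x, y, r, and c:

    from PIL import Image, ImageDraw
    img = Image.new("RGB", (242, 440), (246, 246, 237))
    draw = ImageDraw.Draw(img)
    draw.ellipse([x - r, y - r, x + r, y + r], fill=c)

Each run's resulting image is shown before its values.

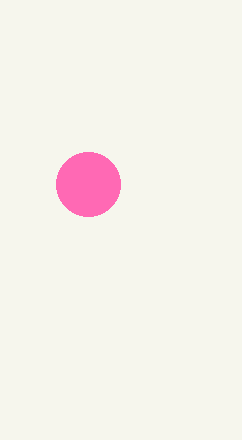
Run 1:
x = 88
y = 184
r = 32
c = 'hotpink'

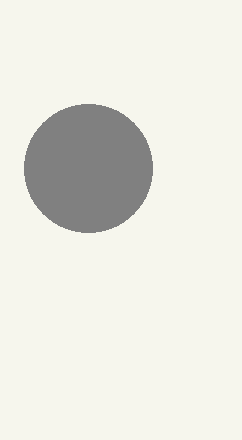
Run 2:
x = 88
y = 168
r = 64
c = 'gray'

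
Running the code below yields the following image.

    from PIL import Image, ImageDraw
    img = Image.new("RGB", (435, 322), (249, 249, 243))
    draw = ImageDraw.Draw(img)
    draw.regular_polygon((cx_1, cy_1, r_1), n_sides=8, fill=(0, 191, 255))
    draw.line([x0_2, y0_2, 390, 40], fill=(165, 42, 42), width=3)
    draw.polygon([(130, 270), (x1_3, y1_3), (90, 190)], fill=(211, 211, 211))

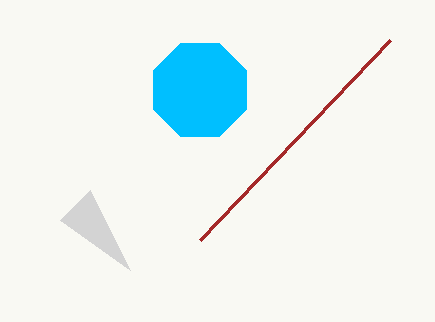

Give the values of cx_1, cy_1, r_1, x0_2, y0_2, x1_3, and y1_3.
cx_1 = 200; cy_1 = 90; r_1 = 50; x0_2 = 200; y0_2 = 240; x1_3 = 60; y1_3 = 220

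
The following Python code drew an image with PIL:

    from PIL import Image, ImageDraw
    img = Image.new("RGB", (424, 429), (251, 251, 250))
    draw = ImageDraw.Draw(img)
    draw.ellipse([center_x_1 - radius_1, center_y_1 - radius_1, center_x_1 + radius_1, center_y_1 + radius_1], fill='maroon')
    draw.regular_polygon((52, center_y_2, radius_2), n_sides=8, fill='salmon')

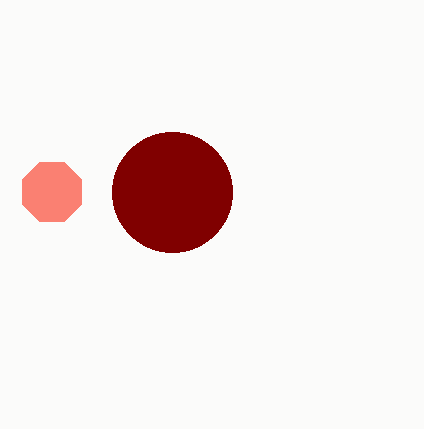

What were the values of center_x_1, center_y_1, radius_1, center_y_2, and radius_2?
center_x_1 = 172; center_y_1 = 192; radius_1 = 60; center_y_2 = 192; radius_2 = 32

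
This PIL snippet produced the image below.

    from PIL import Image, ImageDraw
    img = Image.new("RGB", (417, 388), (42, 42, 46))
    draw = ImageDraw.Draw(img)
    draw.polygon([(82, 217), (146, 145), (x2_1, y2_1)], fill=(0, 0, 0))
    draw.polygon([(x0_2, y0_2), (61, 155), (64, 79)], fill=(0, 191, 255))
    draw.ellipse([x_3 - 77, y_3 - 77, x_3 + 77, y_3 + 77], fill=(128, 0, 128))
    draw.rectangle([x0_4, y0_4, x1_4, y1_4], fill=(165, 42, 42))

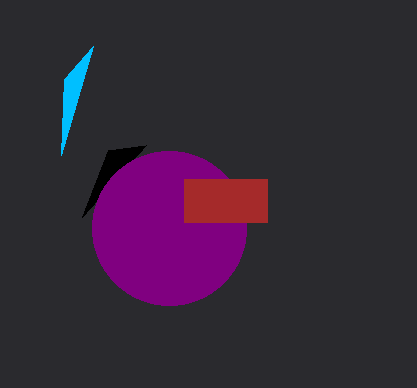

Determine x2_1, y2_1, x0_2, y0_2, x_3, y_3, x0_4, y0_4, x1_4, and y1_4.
x2_1 = 108; y2_1 = 150; x0_2 = 93; y0_2 = 46; x_3 = 169; y_3 = 228; x0_4 = 184; y0_4 = 179; x1_4 = 267; y1_4 = 222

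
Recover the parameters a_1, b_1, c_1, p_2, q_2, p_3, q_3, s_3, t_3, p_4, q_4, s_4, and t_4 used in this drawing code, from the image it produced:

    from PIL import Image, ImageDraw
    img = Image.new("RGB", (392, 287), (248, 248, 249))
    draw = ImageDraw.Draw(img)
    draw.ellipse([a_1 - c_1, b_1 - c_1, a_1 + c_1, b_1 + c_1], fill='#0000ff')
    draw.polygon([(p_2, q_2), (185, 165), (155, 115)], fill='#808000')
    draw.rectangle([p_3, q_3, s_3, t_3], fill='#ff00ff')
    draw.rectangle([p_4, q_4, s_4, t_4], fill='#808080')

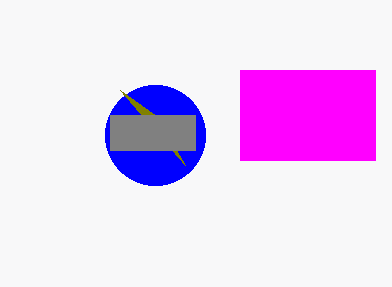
a_1 = 155; b_1 = 135; c_1 = 50; p_2 = 120; q_2 = 90; p_3 = 240; q_3 = 70; s_3 = 375; t_3 = 160; p_4 = 110; q_4 = 115; s_4 = 195; t_4 = 150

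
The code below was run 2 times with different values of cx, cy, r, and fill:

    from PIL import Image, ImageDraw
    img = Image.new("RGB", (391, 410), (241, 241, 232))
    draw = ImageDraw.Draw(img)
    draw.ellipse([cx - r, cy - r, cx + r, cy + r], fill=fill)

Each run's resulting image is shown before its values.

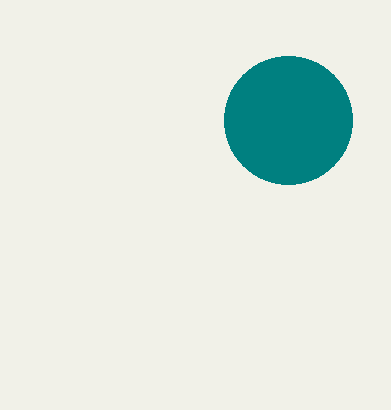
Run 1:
cx = 288
cy = 120
r = 64
fill = 'teal'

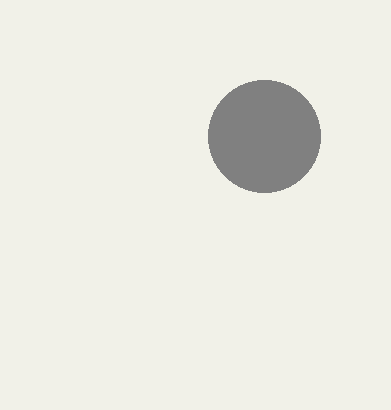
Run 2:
cx = 264
cy = 136
r = 56
fill = 'gray'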